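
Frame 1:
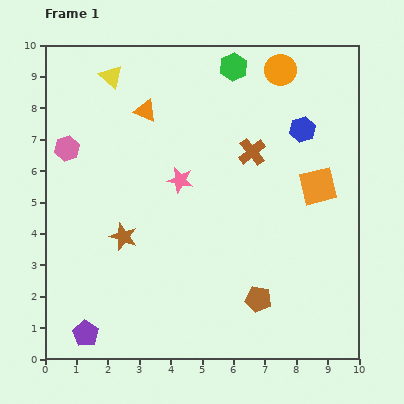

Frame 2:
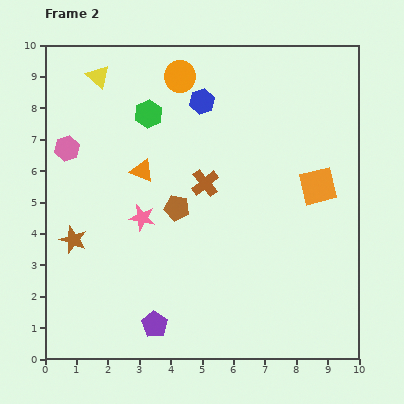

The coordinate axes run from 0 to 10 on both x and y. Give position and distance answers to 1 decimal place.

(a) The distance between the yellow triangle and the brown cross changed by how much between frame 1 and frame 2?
-0.3

Distance in frame 1: 5.1. Distance in frame 2: 4.8.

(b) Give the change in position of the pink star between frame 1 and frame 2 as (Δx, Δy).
(-1.2, -1.2)

The pink star was at (4.3, 5.7) in frame 1 and (3.1, 4.5) in frame 2.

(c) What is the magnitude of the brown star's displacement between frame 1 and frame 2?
1.6

The brown star moved from (2.5, 3.9) to (0.9, 3.8), a distance of √(1.6² + 0.1²) ≈ 1.6.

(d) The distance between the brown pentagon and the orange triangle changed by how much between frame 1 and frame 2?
-5.4

Distance in frame 1: 7.0. Distance in frame 2: 1.6.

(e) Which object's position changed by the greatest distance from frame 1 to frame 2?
the brown pentagon

(moved 3.9; next 3.3)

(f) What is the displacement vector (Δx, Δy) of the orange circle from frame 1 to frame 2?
(-3.2, -0.2)

The orange circle was at (7.5, 9.2) in frame 1 and (4.3, 9.0) in frame 2.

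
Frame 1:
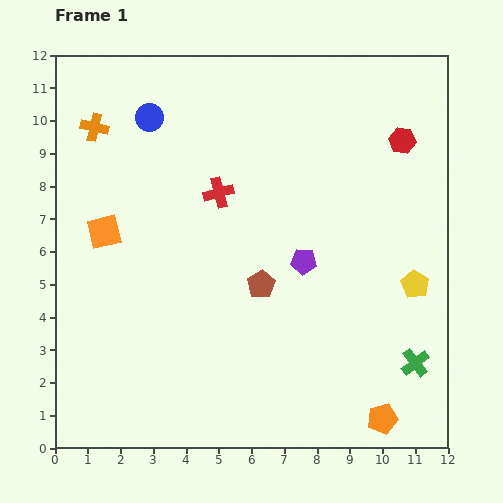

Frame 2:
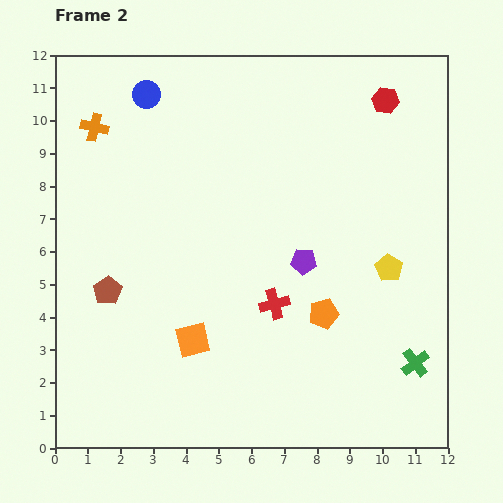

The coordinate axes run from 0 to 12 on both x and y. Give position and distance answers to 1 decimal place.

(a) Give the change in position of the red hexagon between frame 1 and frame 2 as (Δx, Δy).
(-0.5, 1.2)

The red hexagon was at (10.6, 9.4) in frame 1 and (10.1, 10.6) in frame 2.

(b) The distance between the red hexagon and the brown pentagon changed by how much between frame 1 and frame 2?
+4.1

Distance in frame 1: 6.2. Distance in frame 2: 10.3.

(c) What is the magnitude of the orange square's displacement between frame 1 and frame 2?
4.3

The orange square moved from (1.5, 6.6) to (4.2, 3.3), a distance of √(2.7² + 3.3²) ≈ 4.3.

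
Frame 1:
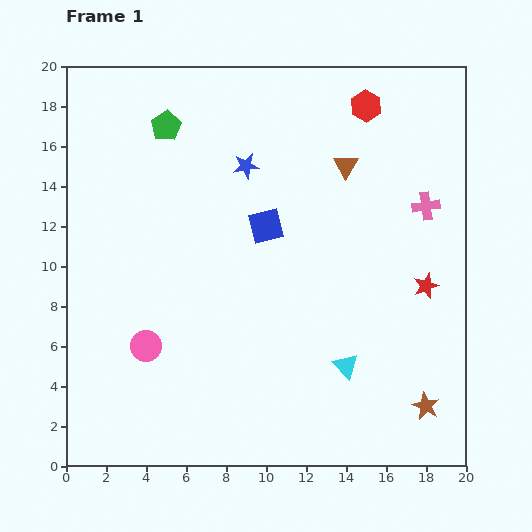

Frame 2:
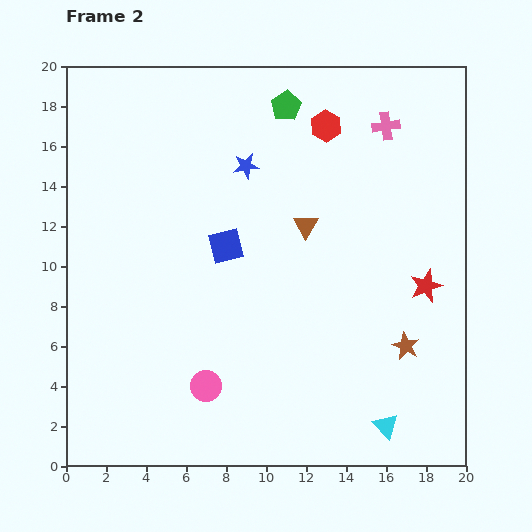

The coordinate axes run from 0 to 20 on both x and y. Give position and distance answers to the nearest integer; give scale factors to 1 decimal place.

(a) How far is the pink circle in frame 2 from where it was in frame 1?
4

The pink circle moved from (4, 6) to (7, 4), a distance of √(3² + 2²) ≈ 4.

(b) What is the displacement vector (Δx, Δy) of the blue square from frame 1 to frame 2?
(-2, -1)

The blue square was at (10, 12) in frame 1 and (8, 11) in frame 2.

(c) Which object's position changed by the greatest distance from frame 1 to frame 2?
the green pentagon

(moved 6; next 4)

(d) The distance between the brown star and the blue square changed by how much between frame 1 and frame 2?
-2

Distance in frame 1: 12. Distance in frame 2: 10.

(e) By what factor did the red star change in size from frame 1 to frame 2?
1.3×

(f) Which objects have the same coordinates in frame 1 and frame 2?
the blue star, the red star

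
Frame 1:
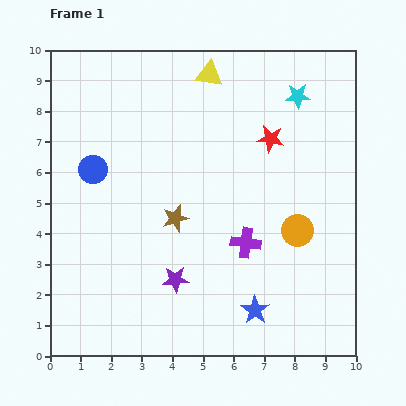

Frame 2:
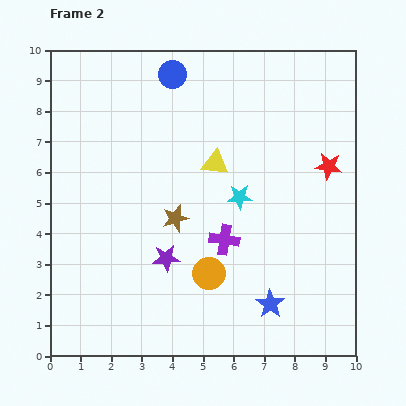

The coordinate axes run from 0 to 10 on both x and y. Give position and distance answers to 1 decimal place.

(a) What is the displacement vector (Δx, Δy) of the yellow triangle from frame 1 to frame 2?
(0.2, -2.9)

The yellow triangle was at (5.2, 9.2) in frame 1 and (5.4, 6.3) in frame 2.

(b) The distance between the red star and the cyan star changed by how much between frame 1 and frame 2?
+1.4

Distance in frame 1: 1.7. Distance in frame 2: 3.1.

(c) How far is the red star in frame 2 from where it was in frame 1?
2.1

The red star moved from (7.2, 7.1) to (9.1, 6.2), a distance of √(1.9² + 0.9²) ≈ 2.1.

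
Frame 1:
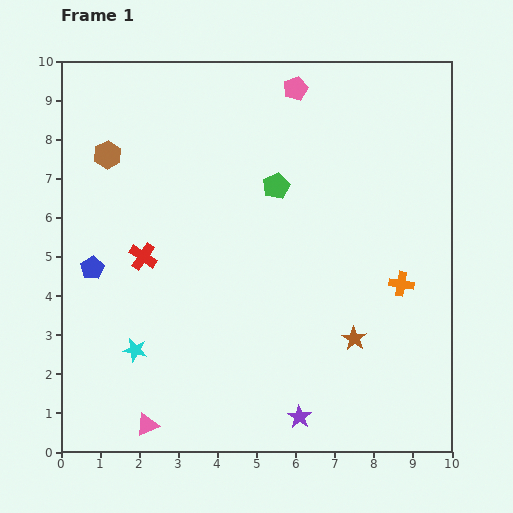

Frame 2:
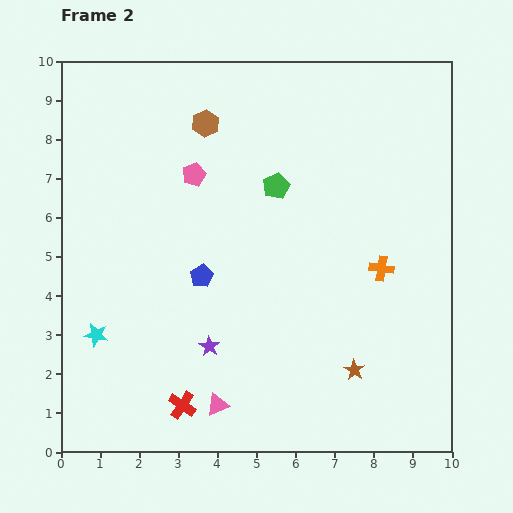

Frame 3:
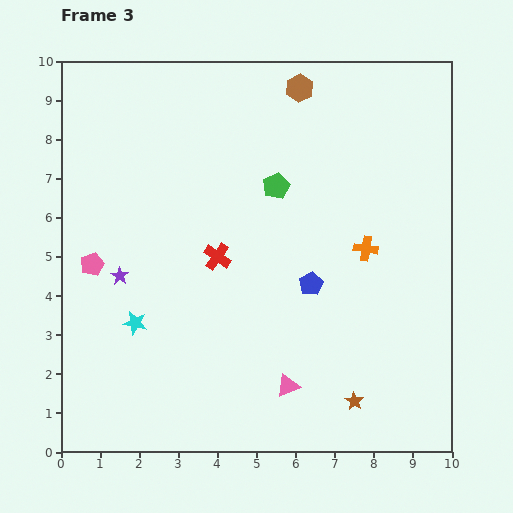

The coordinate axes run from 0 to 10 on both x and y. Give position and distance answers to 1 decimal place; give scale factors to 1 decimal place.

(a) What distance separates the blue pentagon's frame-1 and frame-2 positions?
2.8

The blue pentagon moved from (0.8, 4.7) to (3.6, 4.5), a distance of √(2.8² + 0.2²) ≈ 2.8.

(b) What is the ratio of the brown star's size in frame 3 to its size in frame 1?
0.8×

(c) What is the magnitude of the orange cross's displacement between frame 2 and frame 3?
0.6

The orange cross moved from (8.2, 4.7) to (7.8, 5.2), a distance of √(0.4² + 0.5²) ≈ 0.6.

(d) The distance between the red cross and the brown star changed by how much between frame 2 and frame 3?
+0.6

Distance in frame 2: 4.5. Distance in frame 3: 5.1.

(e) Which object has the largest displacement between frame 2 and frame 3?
the red cross

(moved 3.9; next 3.5)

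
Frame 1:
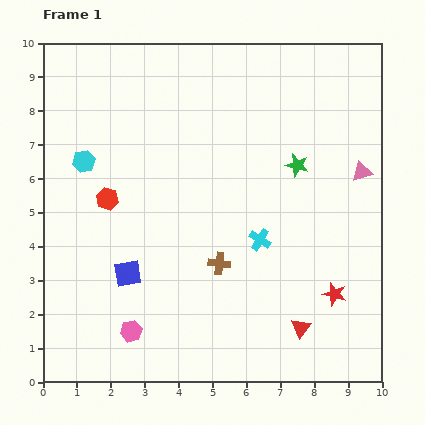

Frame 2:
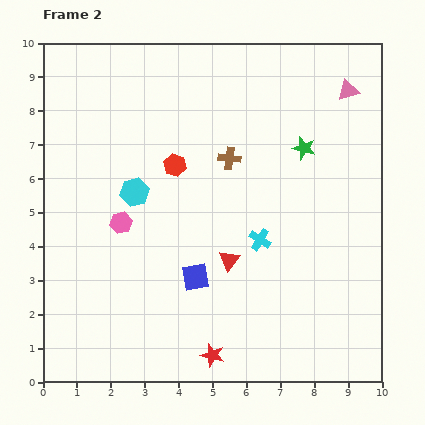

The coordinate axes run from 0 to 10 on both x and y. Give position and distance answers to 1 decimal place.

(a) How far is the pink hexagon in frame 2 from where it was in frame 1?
3.2

The pink hexagon moved from (2.6, 1.5) to (2.3, 4.7), a distance of √(0.3² + 3.2²) ≈ 3.2.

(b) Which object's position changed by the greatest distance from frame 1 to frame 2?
the red star

(moved 4.0; next 3.2)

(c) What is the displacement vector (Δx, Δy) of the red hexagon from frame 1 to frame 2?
(2.0, 1.0)

The red hexagon was at (1.9, 5.4) in frame 1 and (3.9, 6.4) in frame 2.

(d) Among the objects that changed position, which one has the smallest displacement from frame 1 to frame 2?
the green star

(moved 0.5)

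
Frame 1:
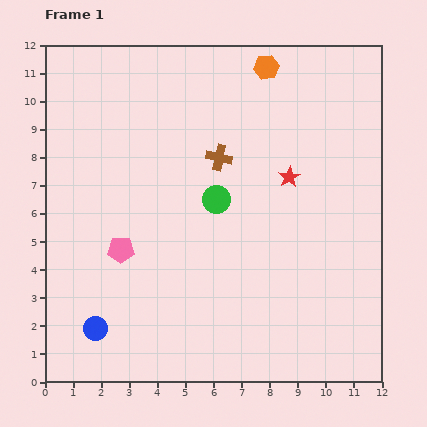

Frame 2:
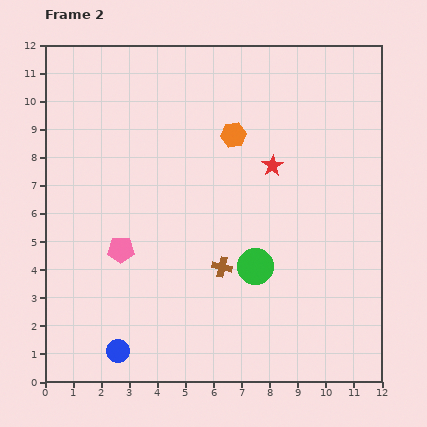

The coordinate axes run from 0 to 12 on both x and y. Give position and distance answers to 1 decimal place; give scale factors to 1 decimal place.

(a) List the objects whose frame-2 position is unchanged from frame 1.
the pink pentagon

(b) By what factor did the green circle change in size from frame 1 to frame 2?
1.3×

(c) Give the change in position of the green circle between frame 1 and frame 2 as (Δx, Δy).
(1.4, -2.4)

The green circle was at (6.1, 6.5) in frame 1 and (7.5, 4.1) in frame 2.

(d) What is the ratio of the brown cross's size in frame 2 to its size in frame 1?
0.8×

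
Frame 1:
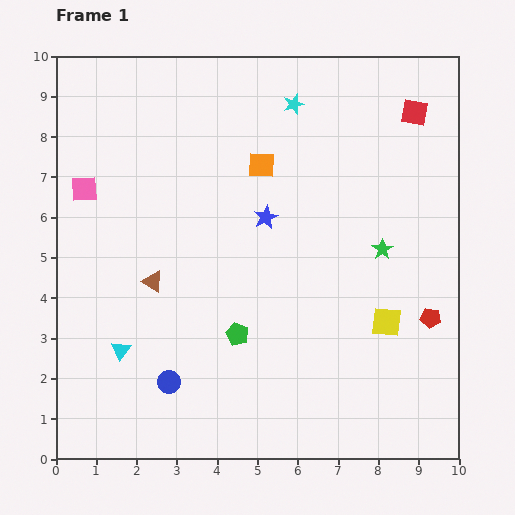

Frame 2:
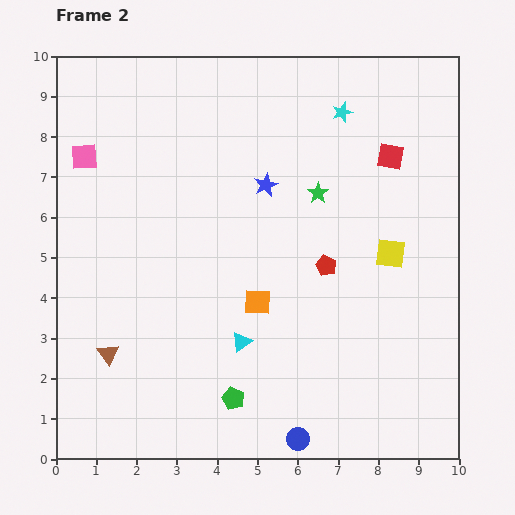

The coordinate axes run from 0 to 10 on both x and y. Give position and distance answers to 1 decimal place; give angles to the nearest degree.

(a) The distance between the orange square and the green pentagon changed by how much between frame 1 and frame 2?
-1.7

Distance in frame 1: 4.2. Distance in frame 2: 2.5.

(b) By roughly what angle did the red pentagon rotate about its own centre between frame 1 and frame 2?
16° clockwise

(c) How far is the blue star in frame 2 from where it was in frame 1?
0.8

The blue star moved from (5.2, 6.0) to (5.2, 6.8), a distance of √(0.0² + 0.8²) ≈ 0.8.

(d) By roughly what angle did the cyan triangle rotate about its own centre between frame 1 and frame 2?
18° clockwise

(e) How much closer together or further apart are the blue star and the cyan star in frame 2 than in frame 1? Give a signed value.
-0.3

Distance in frame 1: 2.9. Distance in frame 2: 2.6.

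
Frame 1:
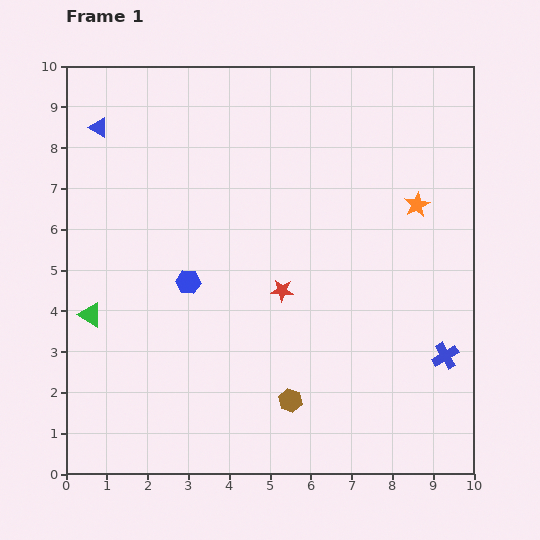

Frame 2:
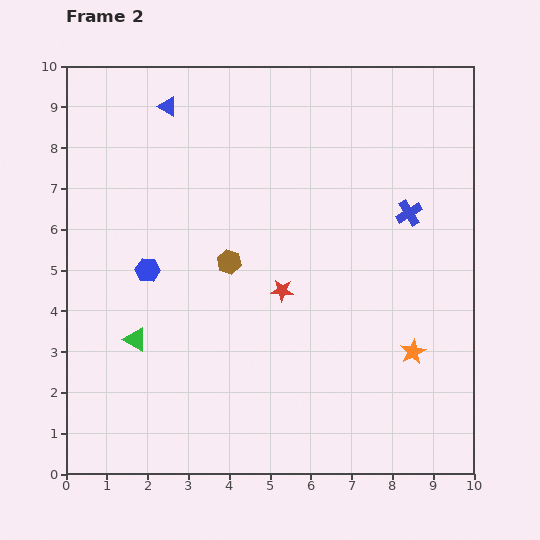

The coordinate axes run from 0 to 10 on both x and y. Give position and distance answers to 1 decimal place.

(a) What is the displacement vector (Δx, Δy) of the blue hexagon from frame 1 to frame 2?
(-1.0, 0.3)

The blue hexagon was at (3.0, 4.7) in frame 1 and (2.0, 5.0) in frame 2.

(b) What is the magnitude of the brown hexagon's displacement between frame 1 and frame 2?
3.7

The brown hexagon moved from (5.5, 1.8) to (4.0, 5.2), a distance of √(1.5² + 3.4²) ≈ 3.7.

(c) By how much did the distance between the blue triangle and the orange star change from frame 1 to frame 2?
+0.5

Distance in frame 1: 8.0. Distance in frame 2: 8.5.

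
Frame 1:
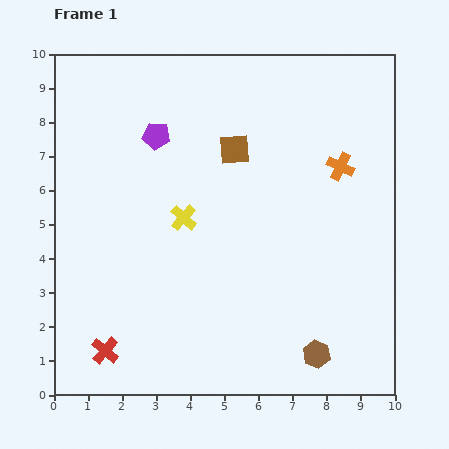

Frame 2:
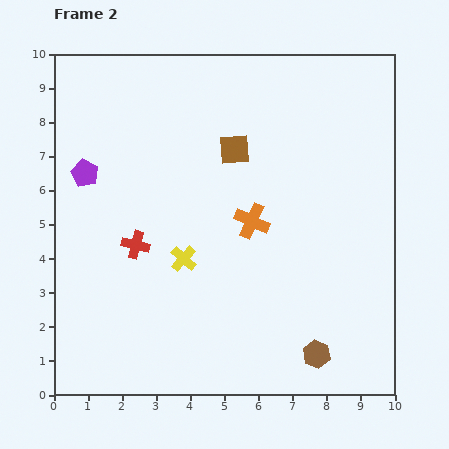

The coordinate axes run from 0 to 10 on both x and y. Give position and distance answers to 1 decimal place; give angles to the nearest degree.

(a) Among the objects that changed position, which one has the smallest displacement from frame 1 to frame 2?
the yellow cross

(moved 1.2)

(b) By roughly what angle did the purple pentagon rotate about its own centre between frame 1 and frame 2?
20° clockwise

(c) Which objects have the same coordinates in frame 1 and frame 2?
the brown square, the brown hexagon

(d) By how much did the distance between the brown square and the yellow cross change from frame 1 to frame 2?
+1.0

Distance in frame 1: 2.5. Distance in frame 2: 3.5.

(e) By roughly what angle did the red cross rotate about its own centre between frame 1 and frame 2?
25° counter-clockwise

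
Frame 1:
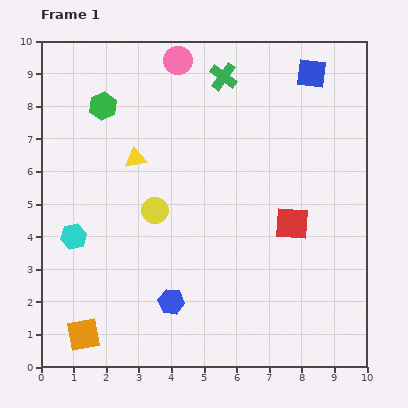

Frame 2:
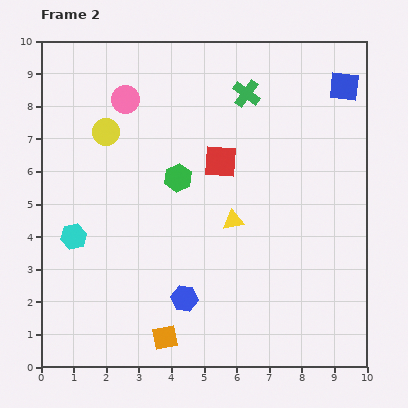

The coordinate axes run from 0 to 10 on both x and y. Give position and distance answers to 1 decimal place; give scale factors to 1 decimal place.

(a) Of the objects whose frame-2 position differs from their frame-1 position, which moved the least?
the blue hexagon

(moved 0.4)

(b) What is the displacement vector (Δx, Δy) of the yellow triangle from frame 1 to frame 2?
(3.0, -1.9)

The yellow triangle was at (2.9, 6.4) in frame 1 and (5.9, 4.5) in frame 2.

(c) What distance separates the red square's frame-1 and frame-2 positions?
2.9

The red square moved from (7.7, 4.4) to (5.5, 6.3), a distance of √(2.2² + 1.9²) ≈ 2.9.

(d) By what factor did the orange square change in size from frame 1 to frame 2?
0.8×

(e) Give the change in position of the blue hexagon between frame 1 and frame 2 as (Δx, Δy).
(0.4, 0.1)

The blue hexagon was at (4.0, 2.0) in frame 1 and (4.4, 2.1) in frame 2.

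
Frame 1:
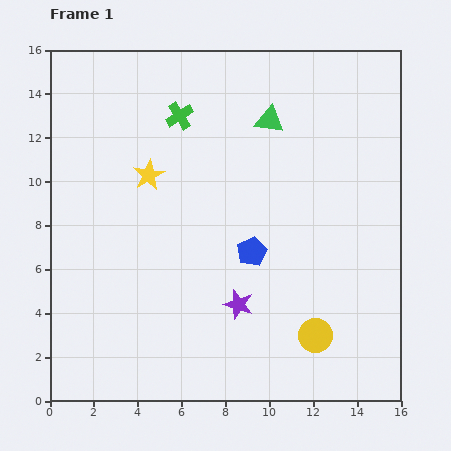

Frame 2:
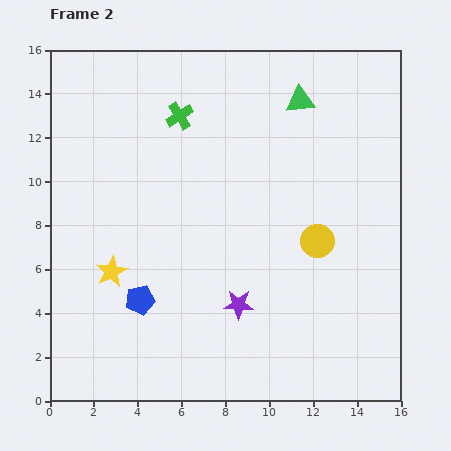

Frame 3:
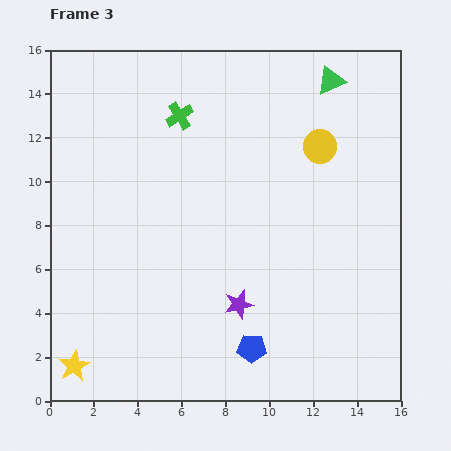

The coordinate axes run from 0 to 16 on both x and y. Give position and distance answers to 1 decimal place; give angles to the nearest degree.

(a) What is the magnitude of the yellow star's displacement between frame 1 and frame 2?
4.7

The yellow star moved from (4.5, 10.3) to (2.8, 5.9), a distance of √(1.7² + 4.4²) ≈ 4.7.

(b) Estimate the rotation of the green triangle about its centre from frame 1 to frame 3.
32° counter-clockwise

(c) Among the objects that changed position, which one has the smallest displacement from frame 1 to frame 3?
the green triangle

(moved 3.3)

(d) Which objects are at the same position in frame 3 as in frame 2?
the purple star, the green cross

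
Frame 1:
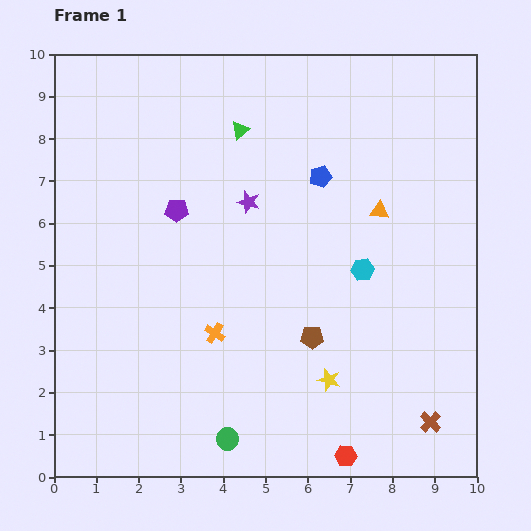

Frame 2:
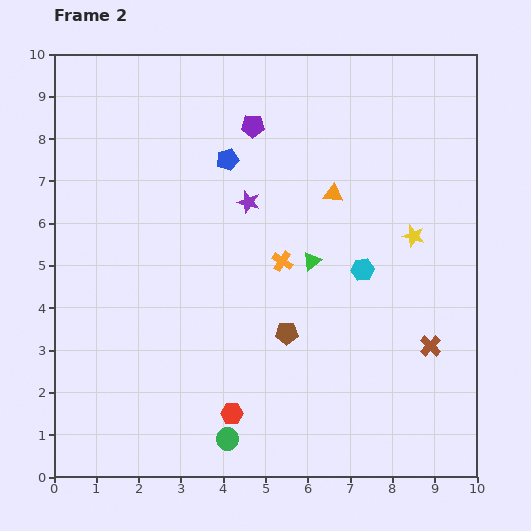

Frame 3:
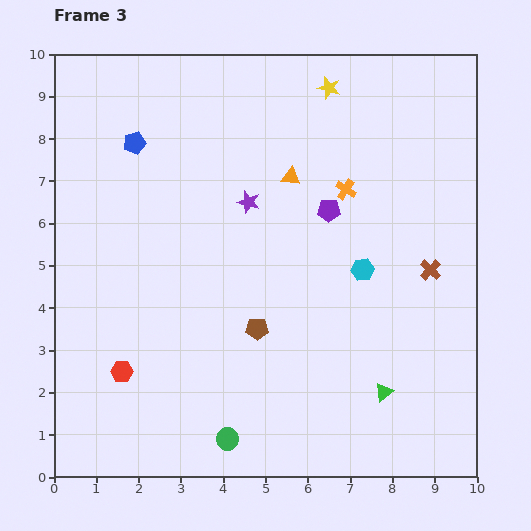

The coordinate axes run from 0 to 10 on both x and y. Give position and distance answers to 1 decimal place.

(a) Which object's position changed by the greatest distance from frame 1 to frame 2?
the yellow star

(moved 3.9; next 3.5)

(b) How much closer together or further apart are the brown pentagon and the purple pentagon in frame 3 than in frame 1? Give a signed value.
-1.1

Distance in frame 1: 4.4. Distance in frame 3: 3.3.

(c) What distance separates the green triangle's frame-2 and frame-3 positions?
3.5

The green triangle moved from (6.1, 5.1) to (7.8, 2.0), a distance of √(1.7² + 3.1²) ≈ 3.5.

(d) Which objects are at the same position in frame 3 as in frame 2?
the purple star, the green circle, the cyan hexagon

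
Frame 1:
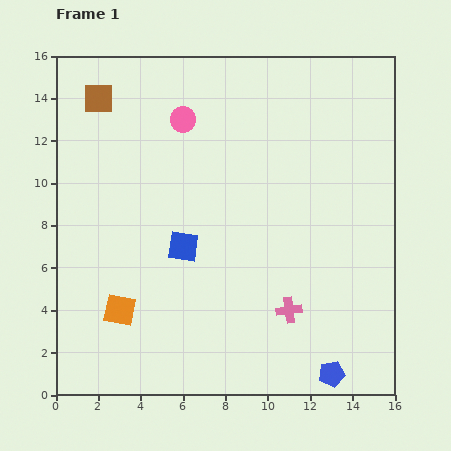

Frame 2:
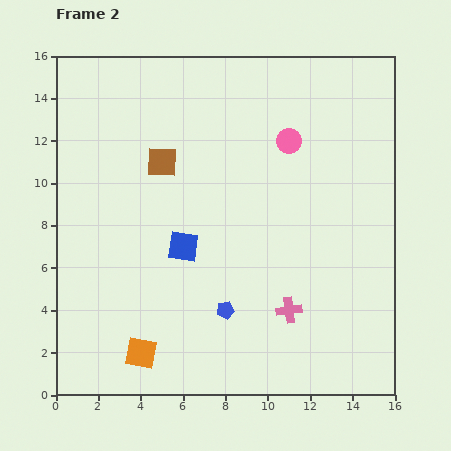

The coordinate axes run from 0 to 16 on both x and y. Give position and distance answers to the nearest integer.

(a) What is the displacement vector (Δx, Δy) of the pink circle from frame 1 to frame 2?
(5, -1)

The pink circle was at (6, 13) in frame 1 and (11, 12) in frame 2.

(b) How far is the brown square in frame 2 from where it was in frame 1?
4

The brown square moved from (2, 14) to (5, 11), a distance of √(3² + 3²) ≈ 4.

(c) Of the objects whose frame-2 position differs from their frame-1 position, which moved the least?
the orange square

(moved 2)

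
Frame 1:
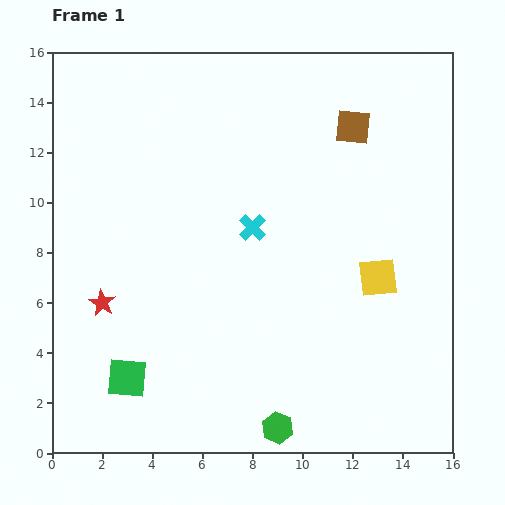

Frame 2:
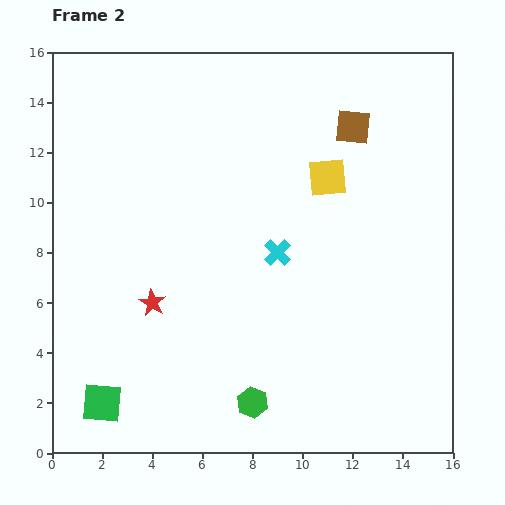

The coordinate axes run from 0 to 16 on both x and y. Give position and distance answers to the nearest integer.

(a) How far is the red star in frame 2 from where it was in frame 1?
2

The red star moved from (2, 6) to (4, 6), a distance of √(2² + 0²) ≈ 2.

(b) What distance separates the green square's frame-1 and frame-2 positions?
1

The green square moved from (3, 3) to (2, 2), a distance of √(1² + 1²) ≈ 1.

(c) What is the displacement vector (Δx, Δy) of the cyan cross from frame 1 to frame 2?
(1, -1)

The cyan cross was at (8, 9) in frame 1 and (9, 8) in frame 2.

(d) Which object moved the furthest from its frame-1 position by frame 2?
the yellow square

(moved 4; next 2)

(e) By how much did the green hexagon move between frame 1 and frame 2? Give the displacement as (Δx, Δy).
(-1, 1)

The green hexagon was at (9, 1) in frame 1 and (8, 2) in frame 2.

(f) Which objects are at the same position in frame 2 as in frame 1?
the brown square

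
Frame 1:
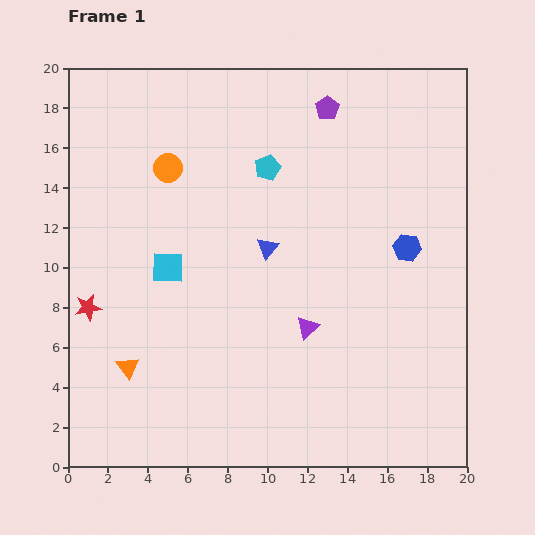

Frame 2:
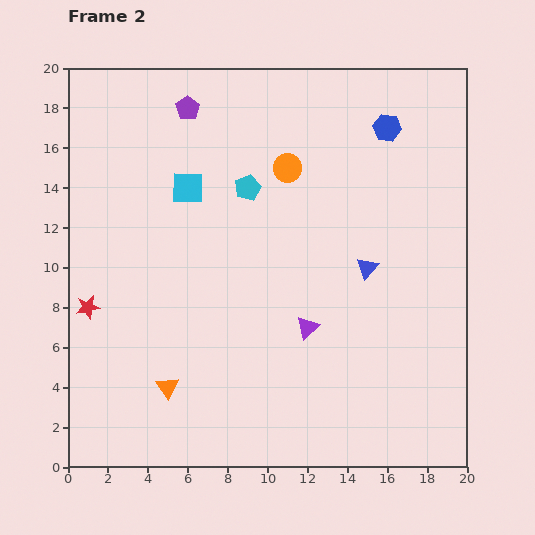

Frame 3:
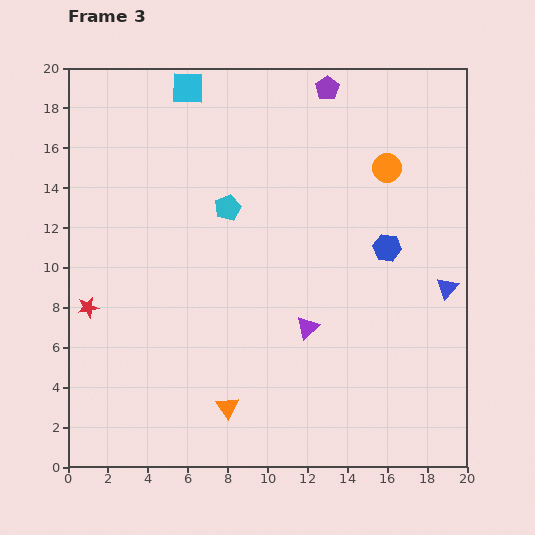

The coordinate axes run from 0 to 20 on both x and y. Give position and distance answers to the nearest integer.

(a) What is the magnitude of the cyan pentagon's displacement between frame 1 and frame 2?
1

The cyan pentagon moved from (10, 15) to (9, 14), a distance of √(1² + 1²) ≈ 1.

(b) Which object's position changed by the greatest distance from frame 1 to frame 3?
the orange circle

(moved 11; next 9)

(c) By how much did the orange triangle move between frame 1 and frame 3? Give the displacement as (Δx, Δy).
(5, -2)

The orange triangle was at (3, 5) in frame 1 and (8, 3) in frame 3.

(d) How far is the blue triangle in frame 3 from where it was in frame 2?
4

The blue triangle moved from (15, 10) to (19, 9), a distance of √(4² + 1²) ≈ 4.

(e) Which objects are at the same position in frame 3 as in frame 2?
the purple triangle, the red star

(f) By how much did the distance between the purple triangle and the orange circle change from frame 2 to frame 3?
+1

Distance in frame 2: 8. Distance in frame 3: 9.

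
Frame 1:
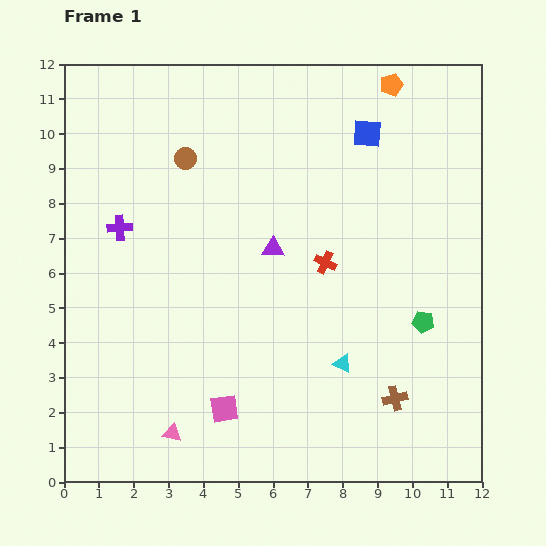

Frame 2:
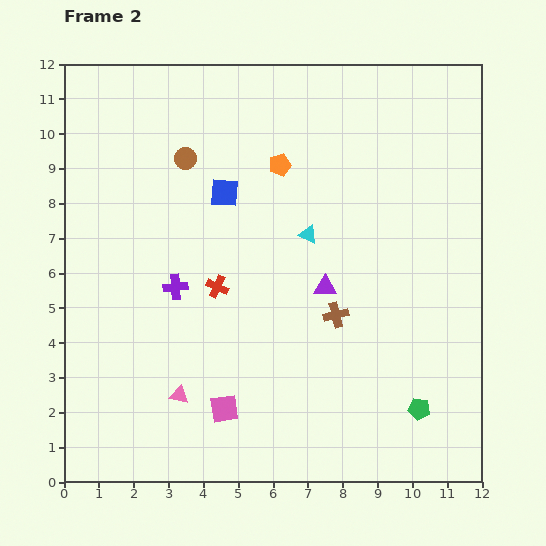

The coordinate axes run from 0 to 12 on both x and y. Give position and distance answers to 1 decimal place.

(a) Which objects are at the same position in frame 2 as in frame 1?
the pink square, the brown circle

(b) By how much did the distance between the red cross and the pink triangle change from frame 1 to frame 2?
-3.3

Distance in frame 1: 6.6. Distance in frame 2: 3.3.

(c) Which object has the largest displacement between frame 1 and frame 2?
the blue square

(moved 4.4; next 3.9)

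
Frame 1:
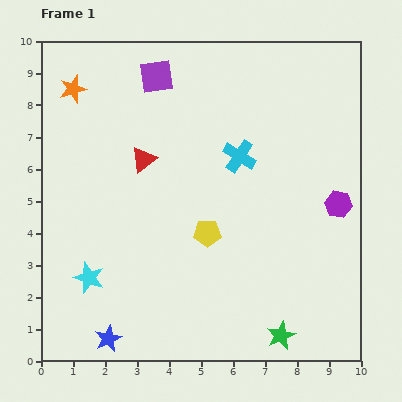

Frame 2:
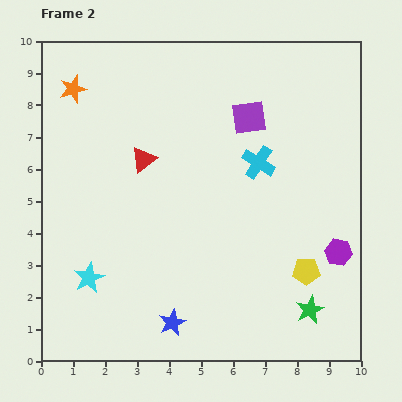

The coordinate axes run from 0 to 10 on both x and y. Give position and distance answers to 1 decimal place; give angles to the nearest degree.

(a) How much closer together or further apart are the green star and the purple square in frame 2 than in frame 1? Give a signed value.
-2.7

Distance in frame 1: 9.0. Distance in frame 2: 6.3.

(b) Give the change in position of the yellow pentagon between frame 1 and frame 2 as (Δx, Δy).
(3.1, -1.2)

The yellow pentagon was at (5.2, 4.0) in frame 1 and (8.3, 2.8) in frame 2.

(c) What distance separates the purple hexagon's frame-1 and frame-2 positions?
1.5

The purple hexagon moved from (9.3, 4.9) to (9.3, 3.4), a distance of √(0.0² + 1.5²) ≈ 1.5.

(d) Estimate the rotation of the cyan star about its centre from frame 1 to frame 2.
25° clockwise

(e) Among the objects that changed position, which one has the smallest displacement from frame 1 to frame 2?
the cyan cross

(moved 0.6)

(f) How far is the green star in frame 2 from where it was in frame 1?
1.2

The green star moved from (7.5, 0.8) to (8.4, 1.6), a distance of √(0.9² + 0.8²) ≈ 1.2.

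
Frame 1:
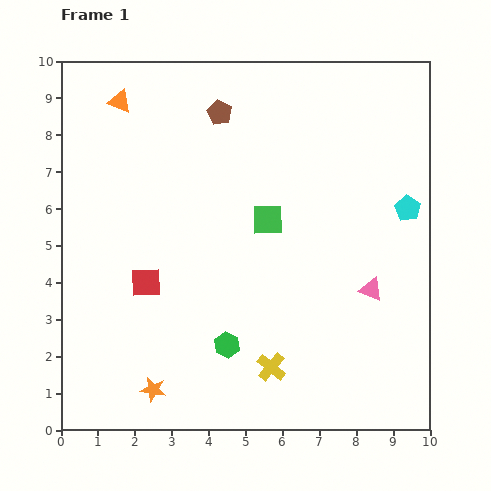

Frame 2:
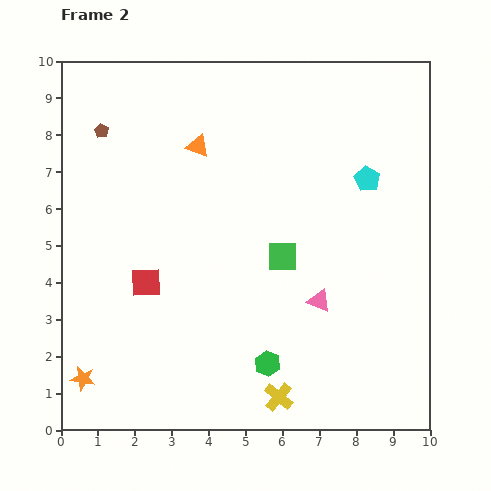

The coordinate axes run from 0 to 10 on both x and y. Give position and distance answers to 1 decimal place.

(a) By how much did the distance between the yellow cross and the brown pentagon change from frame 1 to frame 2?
+1.7

Distance in frame 1: 7.0. Distance in frame 2: 8.7.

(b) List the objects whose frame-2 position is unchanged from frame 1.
the red square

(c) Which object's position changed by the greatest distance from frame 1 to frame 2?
the brown pentagon

(moved 3.2; next 2.4)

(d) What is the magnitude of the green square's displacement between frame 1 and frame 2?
1.1

The green square moved from (5.6, 5.7) to (6.0, 4.7), a distance of √(0.4² + 1.0²) ≈ 1.1.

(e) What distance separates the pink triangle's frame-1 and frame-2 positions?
1.4

The pink triangle moved from (8.4, 3.8) to (7.0, 3.5), a distance of √(1.4² + 0.3²) ≈ 1.4.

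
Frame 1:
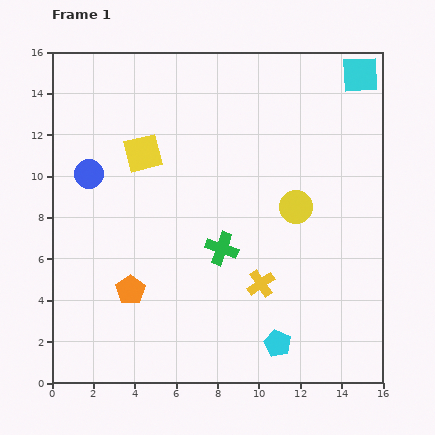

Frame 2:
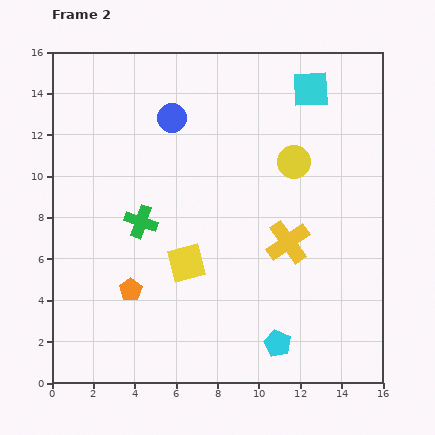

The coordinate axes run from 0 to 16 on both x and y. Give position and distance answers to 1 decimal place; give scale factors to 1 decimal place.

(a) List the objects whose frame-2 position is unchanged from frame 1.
the orange pentagon, the cyan pentagon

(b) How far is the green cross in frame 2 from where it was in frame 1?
4.1

The green cross moved from (8.2, 6.5) to (4.3, 7.8), a distance of √(3.9² + 1.3²) ≈ 4.1.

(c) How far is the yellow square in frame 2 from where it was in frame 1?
5.7

The yellow square moved from (4.4, 11.1) to (6.5, 5.8), a distance of √(2.1² + 5.3²) ≈ 5.7.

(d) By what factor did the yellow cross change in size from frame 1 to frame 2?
1.6×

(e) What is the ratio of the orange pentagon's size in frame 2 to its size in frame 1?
0.8×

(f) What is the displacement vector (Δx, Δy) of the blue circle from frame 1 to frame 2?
(4.0, 2.7)

The blue circle was at (1.8, 10.1) in frame 1 and (5.8, 12.8) in frame 2.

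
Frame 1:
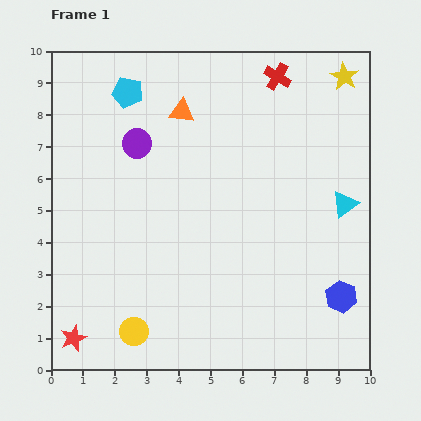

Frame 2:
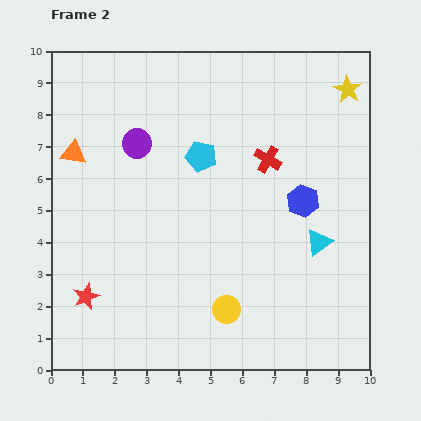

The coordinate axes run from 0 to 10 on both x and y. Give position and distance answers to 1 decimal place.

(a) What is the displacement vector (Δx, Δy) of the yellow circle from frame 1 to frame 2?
(2.9, 0.7)

The yellow circle was at (2.6, 1.2) in frame 1 and (5.5, 1.9) in frame 2.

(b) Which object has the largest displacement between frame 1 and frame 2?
the orange triangle

(moved 3.6; next 3.2)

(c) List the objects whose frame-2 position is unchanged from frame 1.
the purple circle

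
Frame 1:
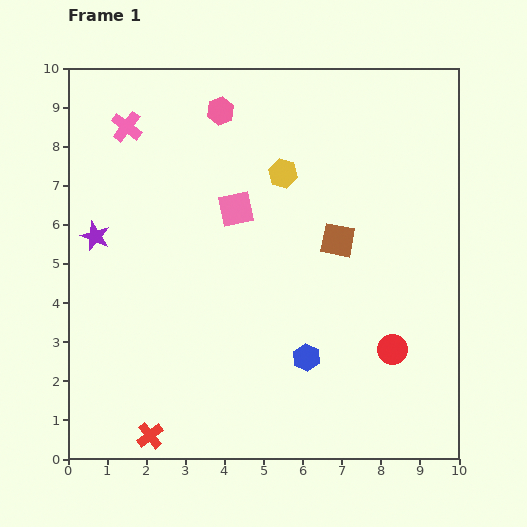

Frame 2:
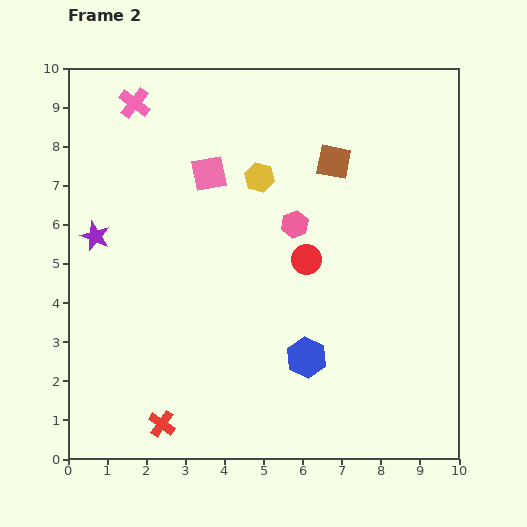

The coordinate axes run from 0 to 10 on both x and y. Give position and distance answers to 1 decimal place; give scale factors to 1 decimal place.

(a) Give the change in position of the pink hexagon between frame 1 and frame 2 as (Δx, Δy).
(1.9, -2.9)

The pink hexagon was at (3.9, 8.9) in frame 1 and (5.8, 6.0) in frame 2.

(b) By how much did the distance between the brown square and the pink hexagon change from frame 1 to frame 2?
-2.6

Distance in frame 1: 4.5. Distance in frame 2: 1.9.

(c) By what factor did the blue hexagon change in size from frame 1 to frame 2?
1.5×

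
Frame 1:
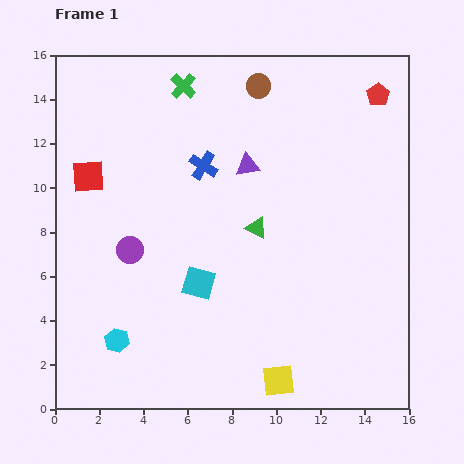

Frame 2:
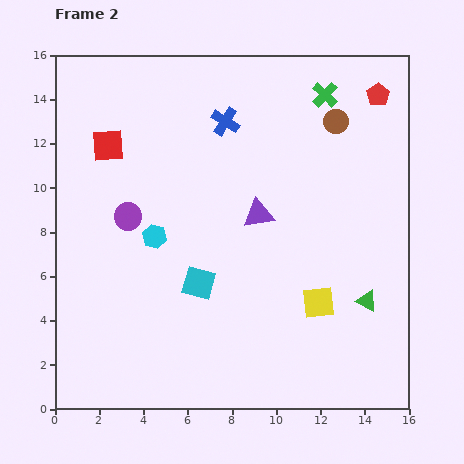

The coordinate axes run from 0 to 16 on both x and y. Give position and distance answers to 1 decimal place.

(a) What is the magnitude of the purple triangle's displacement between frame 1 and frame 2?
2.3

The purple triangle moved from (8.7, 11.0) to (9.2, 8.8), a distance of √(0.5² + 2.2²) ≈ 2.3.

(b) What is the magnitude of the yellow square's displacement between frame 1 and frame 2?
3.9

The yellow square moved from (10.1, 1.3) to (11.9, 4.8), a distance of √(1.8² + 3.5²) ≈ 3.9.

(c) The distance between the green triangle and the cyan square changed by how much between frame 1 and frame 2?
+4.0

Distance in frame 1: 3.6. Distance in frame 2: 7.6.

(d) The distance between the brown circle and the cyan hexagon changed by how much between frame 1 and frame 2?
-3.5

Distance in frame 1: 13.2. Distance in frame 2: 9.7.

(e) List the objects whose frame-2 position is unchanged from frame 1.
the cyan square, the red pentagon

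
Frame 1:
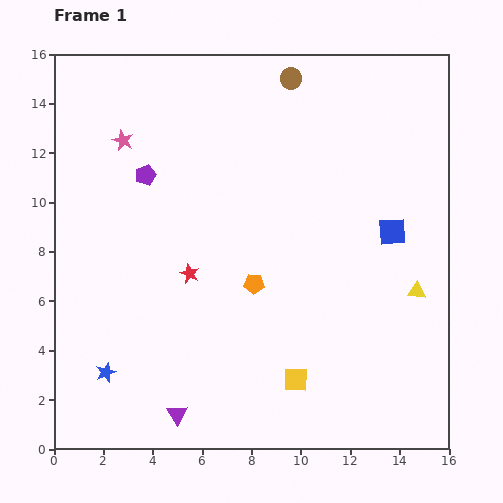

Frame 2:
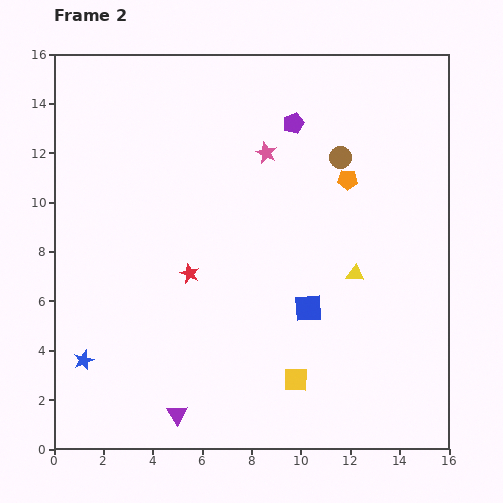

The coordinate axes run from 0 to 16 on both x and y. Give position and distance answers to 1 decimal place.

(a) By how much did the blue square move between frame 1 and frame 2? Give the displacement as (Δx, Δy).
(-3.4, -3.1)

The blue square was at (13.7, 8.8) in frame 1 and (10.3, 5.7) in frame 2.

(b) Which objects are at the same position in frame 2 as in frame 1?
the red star, the purple triangle, the yellow square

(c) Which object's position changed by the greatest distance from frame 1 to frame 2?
the purple pentagon

(moved 6.4; next 5.8)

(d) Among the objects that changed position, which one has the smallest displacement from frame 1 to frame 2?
the blue star

(moved 1.0)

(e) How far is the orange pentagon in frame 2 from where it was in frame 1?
5.7

The orange pentagon moved from (8.1, 6.7) to (11.9, 10.9), a distance of √(3.8² + 4.2²) ≈ 5.7.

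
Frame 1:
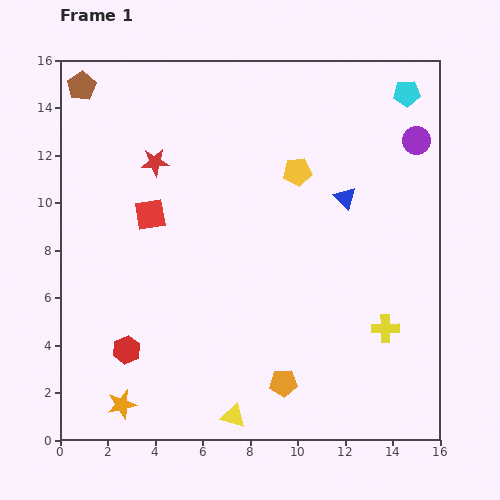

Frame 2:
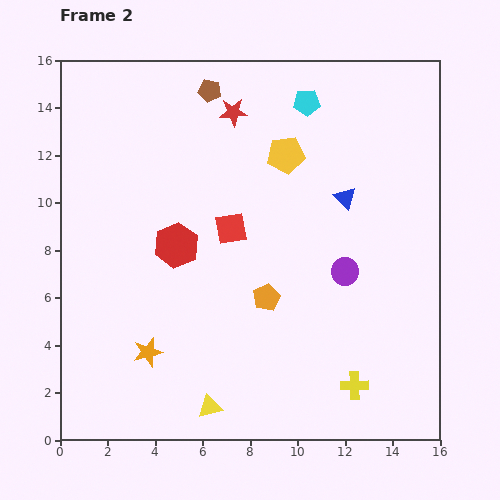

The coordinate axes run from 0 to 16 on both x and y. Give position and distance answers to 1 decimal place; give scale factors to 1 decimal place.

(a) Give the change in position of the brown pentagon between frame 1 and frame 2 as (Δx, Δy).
(5.4, -0.2)

The brown pentagon was at (0.9, 14.9) in frame 1 and (6.3, 14.7) in frame 2.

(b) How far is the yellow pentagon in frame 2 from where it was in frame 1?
0.9

The yellow pentagon moved from (10.0, 11.3) to (9.5, 12.0), a distance of √(0.5² + 0.7²) ≈ 0.9.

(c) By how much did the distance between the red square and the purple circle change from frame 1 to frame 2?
-6.5

Distance in frame 1: 11.6. Distance in frame 2: 5.1.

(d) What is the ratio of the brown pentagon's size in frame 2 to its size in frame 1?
0.8×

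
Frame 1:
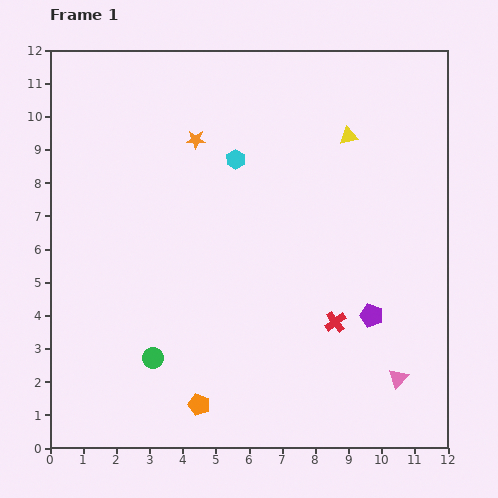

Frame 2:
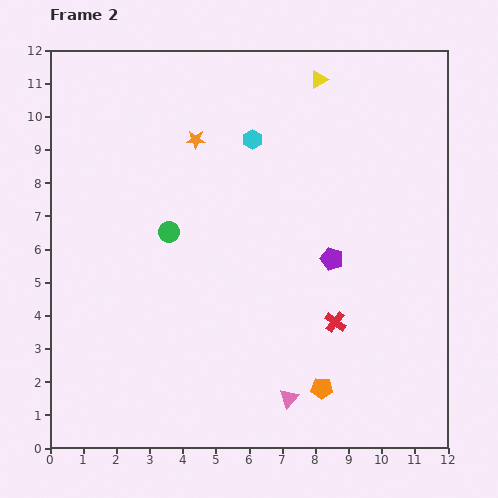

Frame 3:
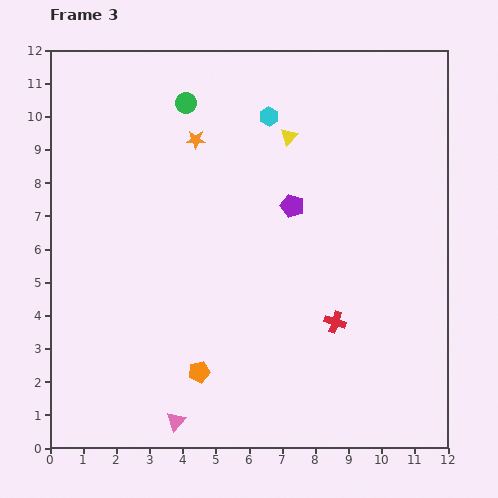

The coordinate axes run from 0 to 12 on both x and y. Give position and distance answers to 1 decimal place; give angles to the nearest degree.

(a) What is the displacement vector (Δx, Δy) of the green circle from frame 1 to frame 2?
(0.5, 3.8)

The green circle was at (3.1, 2.7) in frame 1 and (3.6, 6.5) in frame 2.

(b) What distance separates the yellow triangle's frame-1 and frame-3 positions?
1.8

The yellow triangle moved from (9.0, 9.4) to (7.2, 9.4), a distance of √(1.8² + 0.0²) ≈ 1.8.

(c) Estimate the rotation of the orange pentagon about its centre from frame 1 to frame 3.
31° counter-clockwise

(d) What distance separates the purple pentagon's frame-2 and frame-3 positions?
2.0

The purple pentagon moved from (8.5, 5.7) to (7.3, 7.3), a distance of √(1.2² + 1.6²) ≈ 2.0.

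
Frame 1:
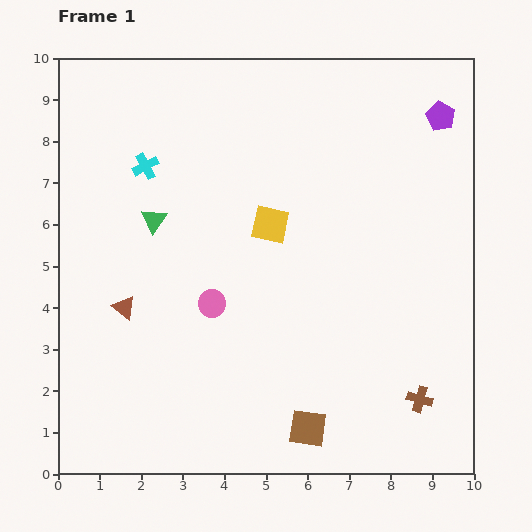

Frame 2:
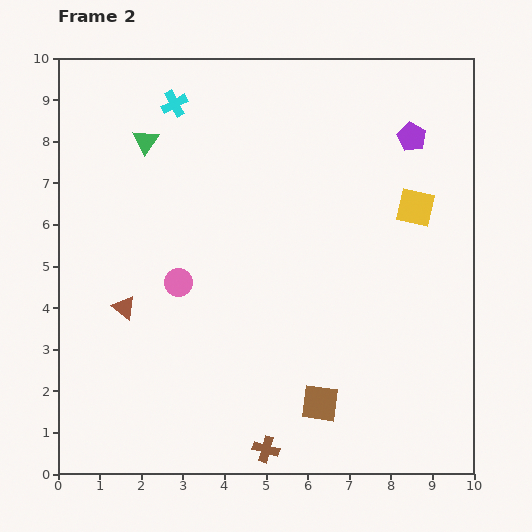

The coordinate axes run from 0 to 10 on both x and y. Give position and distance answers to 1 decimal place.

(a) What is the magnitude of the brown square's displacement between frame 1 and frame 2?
0.7

The brown square moved from (6.0, 1.1) to (6.3, 1.7), a distance of √(0.3² + 0.6²) ≈ 0.7.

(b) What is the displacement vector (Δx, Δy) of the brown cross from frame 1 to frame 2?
(-3.7, -1.2)

The brown cross was at (8.7, 1.8) in frame 1 and (5.0, 0.6) in frame 2.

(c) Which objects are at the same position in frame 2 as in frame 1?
the brown triangle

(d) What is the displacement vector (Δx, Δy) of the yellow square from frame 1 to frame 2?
(3.5, 0.4)

The yellow square was at (5.1, 6.0) in frame 1 and (8.6, 6.4) in frame 2.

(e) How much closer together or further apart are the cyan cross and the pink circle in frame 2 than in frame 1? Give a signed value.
+0.6

Distance in frame 1: 3.7. Distance in frame 2: 4.3.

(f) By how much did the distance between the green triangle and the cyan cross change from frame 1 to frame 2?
-0.2

Distance in frame 1: 1.3. Distance in frame 2: 1.1.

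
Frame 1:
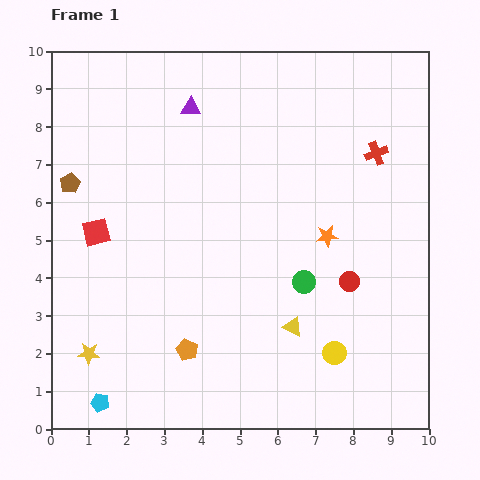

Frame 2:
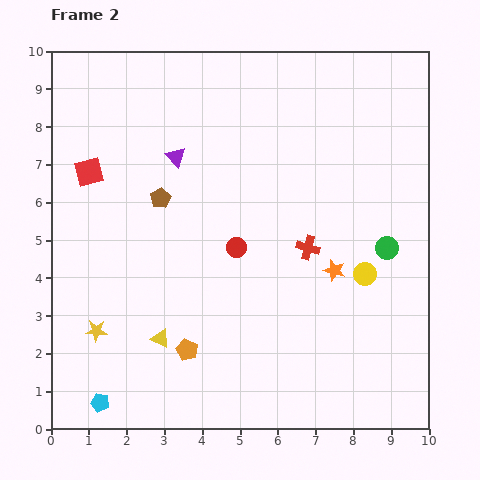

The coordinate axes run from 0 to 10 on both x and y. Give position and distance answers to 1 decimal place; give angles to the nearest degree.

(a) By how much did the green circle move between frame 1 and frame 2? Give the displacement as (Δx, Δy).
(2.2, 0.9)

The green circle was at (6.7, 3.9) in frame 1 and (8.9, 4.8) in frame 2.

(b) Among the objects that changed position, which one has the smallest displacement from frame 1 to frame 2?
the yellow star

(moved 0.6)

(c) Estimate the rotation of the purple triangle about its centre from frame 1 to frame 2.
46° clockwise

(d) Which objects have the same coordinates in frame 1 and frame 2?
the orange pentagon, the cyan pentagon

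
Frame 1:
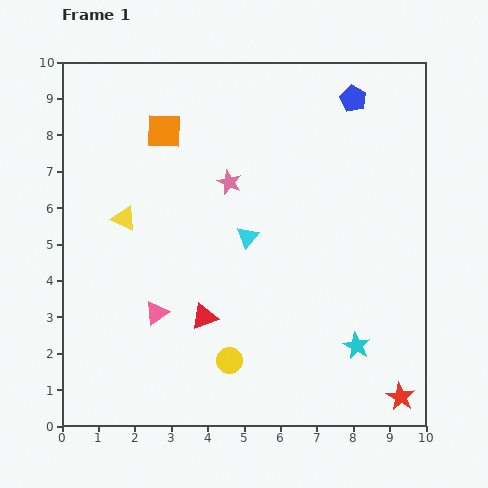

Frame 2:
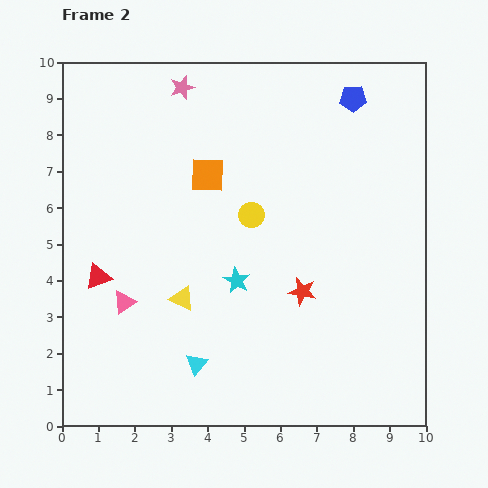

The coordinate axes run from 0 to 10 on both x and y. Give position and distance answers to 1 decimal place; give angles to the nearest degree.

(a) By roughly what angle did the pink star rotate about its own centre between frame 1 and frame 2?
31° clockwise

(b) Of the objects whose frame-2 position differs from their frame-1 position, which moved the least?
the pink triangle

(moved 0.9)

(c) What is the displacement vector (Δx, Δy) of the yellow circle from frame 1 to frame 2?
(0.6, 4.0)

The yellow circle was at (4.6, 1.8) in frame 1 and (5.2, 5.8) in frame 2.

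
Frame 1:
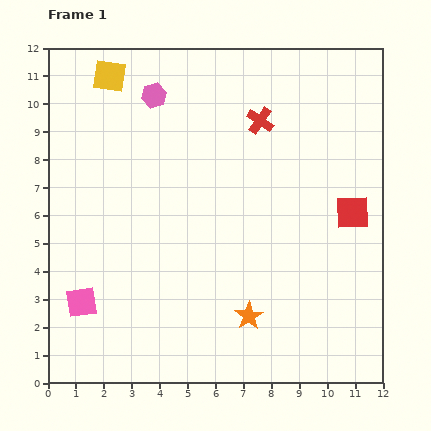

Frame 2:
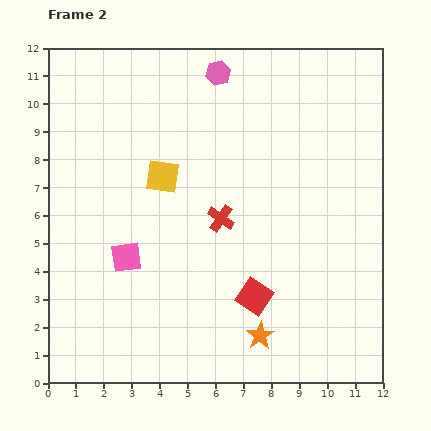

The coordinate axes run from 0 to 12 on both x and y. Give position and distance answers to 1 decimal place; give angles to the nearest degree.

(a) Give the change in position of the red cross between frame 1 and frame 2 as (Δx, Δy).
(-1.4, -3.5)

The red cross was at (7.6, 9.4) in frame 1 and (6.2, 5.9) in frame 2.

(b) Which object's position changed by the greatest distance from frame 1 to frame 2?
the red square

(moved 4.6; next 4.1)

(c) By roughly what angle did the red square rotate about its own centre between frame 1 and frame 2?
37° clockwise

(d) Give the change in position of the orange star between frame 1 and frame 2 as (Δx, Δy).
(0.4, -0.7)

The orange star was at (7.2, 2.4) in frame 1 and (7.6, 1.7) in frame 2.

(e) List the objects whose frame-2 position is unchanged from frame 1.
none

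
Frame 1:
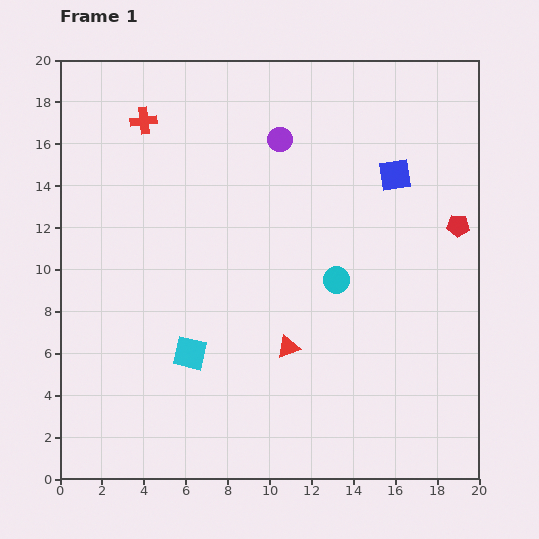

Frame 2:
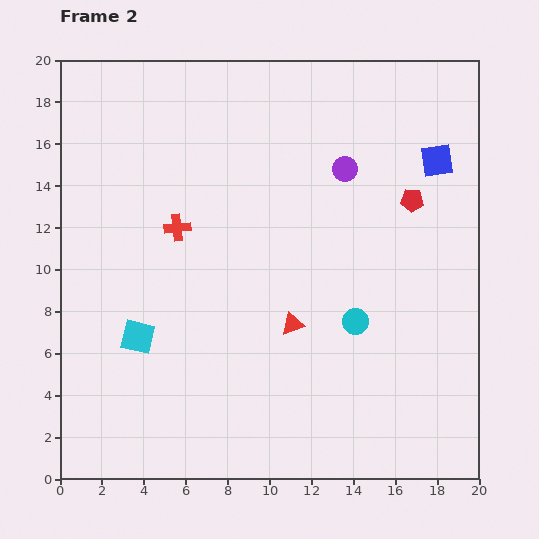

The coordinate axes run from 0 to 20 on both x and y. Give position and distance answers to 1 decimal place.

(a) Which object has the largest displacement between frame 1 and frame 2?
the red cross

(moved 5.3; next 3.4)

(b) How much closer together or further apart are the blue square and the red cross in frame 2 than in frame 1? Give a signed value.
+0.5

Distance in frame 1: 12.3. Distance in frame 2: 12.8.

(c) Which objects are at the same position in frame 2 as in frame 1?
none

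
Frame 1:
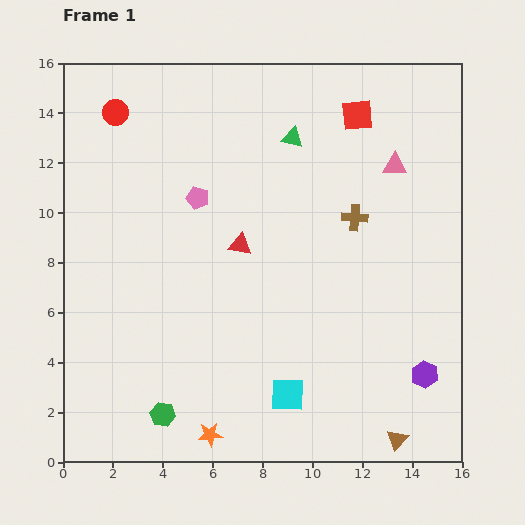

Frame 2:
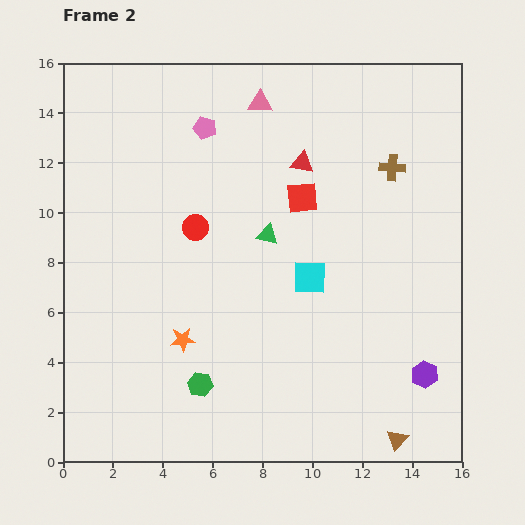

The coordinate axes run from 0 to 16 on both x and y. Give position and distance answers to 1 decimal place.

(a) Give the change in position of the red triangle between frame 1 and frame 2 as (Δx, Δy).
(2.5, 3.3)

The red triangle was at (7.1, 8.7) in frame 1 and (9.6, 12.0) in frame 2.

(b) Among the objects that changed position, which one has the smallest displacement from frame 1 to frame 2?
the green hexagon

(moved 1.9)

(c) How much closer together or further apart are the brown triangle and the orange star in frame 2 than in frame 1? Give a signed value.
+2.0

Distance in frame 1: 7.5. Distance in frame 2: 9.5.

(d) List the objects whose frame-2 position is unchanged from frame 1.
the brown triangle, the purple hexagon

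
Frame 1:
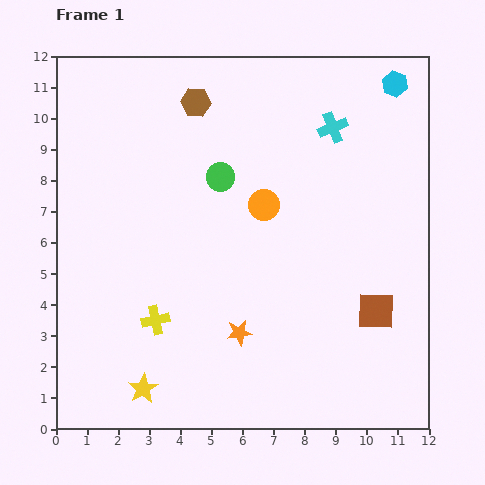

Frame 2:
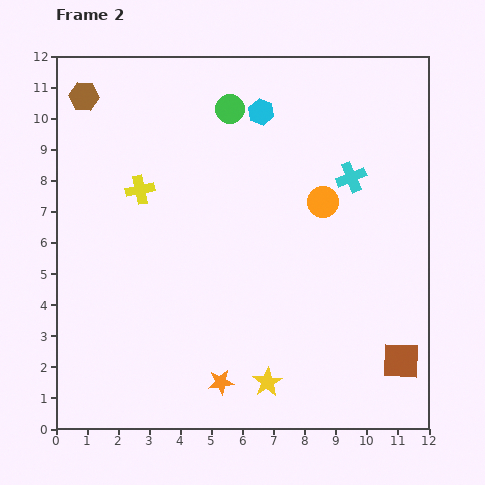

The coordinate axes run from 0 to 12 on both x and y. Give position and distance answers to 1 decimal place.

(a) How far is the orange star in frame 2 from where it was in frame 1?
1.7

The orange star moved from (5.9, 3.1) to (5.3, 1.5), a distance of √(0.6² + 1.6²) ≈ 1.7.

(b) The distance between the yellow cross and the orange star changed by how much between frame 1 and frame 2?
+4.0

Distance in frame 1: 2.7. Distance in frame 2: 6.7.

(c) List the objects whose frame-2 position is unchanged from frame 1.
none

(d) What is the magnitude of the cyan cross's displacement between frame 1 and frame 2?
1.7

The cyan cross moved from (8.9, 9.7) to (9.5, 8.1), a distance of √(0.6² + 1.6²) ≈ 1.7.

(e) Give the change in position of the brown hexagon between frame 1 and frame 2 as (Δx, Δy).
(-3.6, 0.2)

The brown hexagon was at (4.5, 10.5) in frame 1 and (0.9, 10.7) in frame 2.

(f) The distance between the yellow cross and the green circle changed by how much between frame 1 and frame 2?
-1.2

Distance in frame 1: 5.1. Distance in frame 2: 3.9.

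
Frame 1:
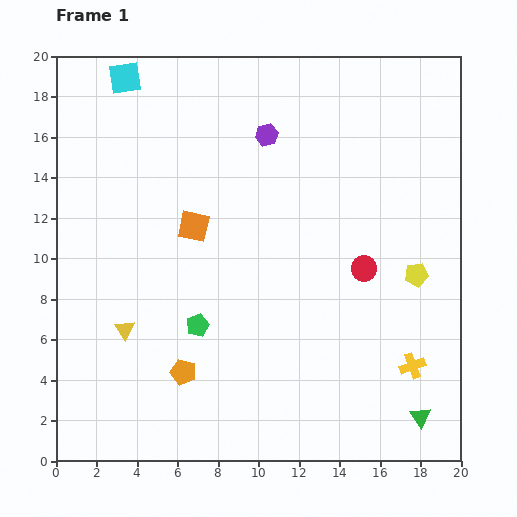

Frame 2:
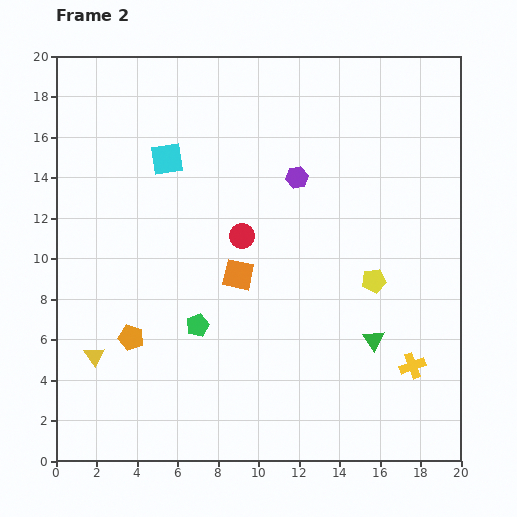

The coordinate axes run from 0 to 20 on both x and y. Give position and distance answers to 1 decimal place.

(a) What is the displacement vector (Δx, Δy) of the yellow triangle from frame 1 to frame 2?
(-1.5, -1.3)

The yellow triangle was at (3.4, 6.5) in frame 1 and (1.9, 5.2) in frame 2.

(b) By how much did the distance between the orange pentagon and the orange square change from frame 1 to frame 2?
-1.1

Distance in frame 1: 7.2. Distance in frame 2: 6.1.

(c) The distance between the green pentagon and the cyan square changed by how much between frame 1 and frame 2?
-4.4

Distance in frame 1: 12.7. Distance in frame 2: 8.3.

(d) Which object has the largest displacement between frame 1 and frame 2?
the red circle

(moved 6.2; next 4.5)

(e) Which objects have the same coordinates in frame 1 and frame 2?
the green pentagon, the yellow cross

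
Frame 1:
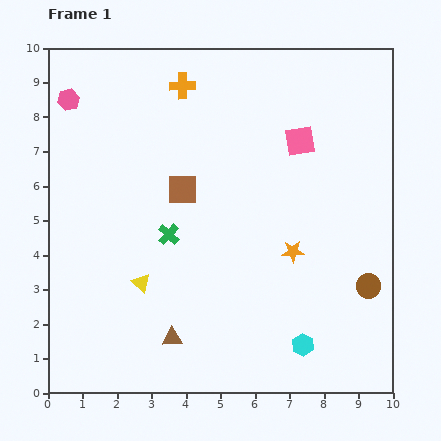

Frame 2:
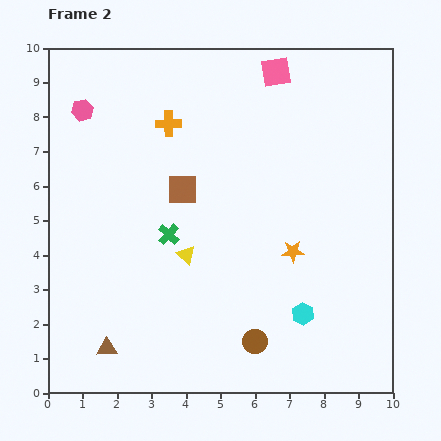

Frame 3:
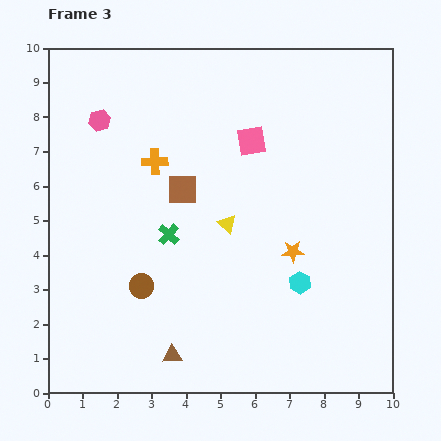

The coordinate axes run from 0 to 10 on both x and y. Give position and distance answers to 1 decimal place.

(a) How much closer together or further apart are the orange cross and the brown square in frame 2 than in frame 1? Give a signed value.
-1.1

Distance in frame 1: 3.0. Distance in frame 2: 1.9.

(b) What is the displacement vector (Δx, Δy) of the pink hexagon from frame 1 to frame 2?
(0.4, -0.3)

The pink hexagon was at (0.6, 8.5) in frame 1 and (1.0, 8.2) in frame 2.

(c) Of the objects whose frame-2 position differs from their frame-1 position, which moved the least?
the pink hexagon

(moved 0.5)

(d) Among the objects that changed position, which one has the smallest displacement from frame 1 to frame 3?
the brown triangle

(moved 0.5)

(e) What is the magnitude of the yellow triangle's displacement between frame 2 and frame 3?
1.5

The yellow triangle moved from (4.0, 4.0) to (5.2, 4.9), a distance of √(1.2² + 0.9²) ≈ 1.5.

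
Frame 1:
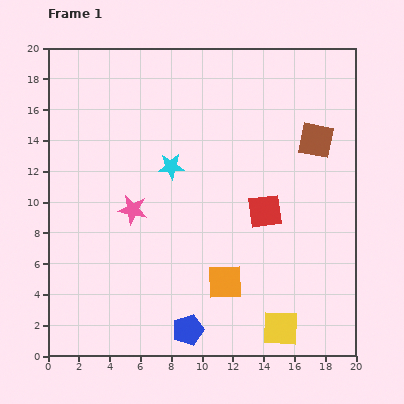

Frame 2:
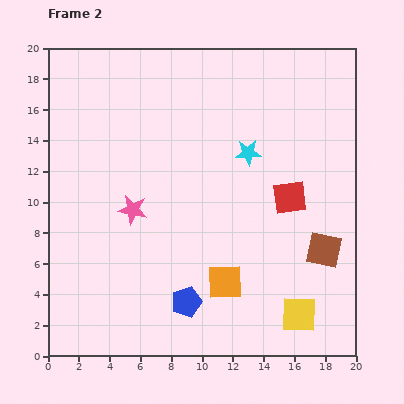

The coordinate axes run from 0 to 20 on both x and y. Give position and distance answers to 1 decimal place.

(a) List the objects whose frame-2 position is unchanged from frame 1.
the pink star, the orange square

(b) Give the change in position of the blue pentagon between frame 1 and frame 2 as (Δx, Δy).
(-0.1, 1.8)

The blue pentagon was at (9.1, 1.7) in frame 1 and (9.0, 3.5) in frame 2.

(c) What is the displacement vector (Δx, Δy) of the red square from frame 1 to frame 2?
(1.6, 0.9)

The red square was at (14.1, 9.4) in frame 1 and (15.7, 10.3) in frame 2.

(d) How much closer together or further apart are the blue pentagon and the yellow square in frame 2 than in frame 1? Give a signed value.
+1.3

Distance in frame 1: 6.0. Distance in frame 2: 7.3.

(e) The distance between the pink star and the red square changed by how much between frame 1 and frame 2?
+1.6

Distance in frame 1: 8.6. Distance in frame 2: 10.2.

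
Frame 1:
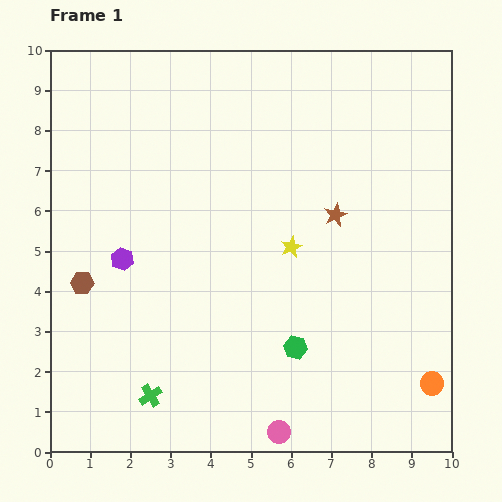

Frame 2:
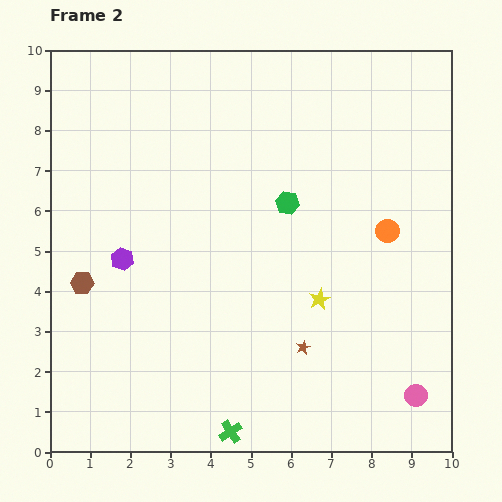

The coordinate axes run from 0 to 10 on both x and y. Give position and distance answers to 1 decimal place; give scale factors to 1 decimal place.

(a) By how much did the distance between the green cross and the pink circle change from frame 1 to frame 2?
+1.4

Distance in frame 1: 3.3. Distance in frame 2: 4.7.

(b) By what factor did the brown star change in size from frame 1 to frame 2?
0.6×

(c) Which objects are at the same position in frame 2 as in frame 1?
the purple hexagon, the brown hexagon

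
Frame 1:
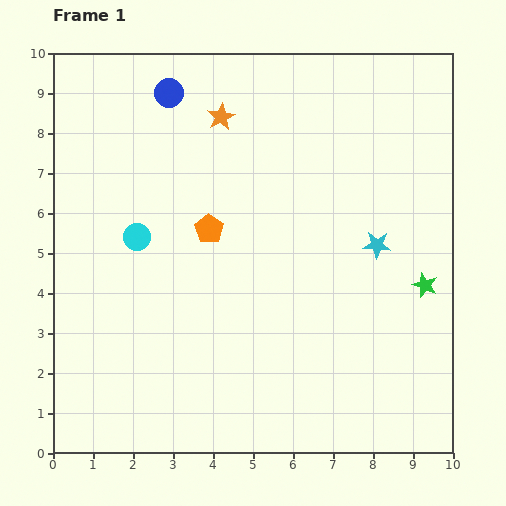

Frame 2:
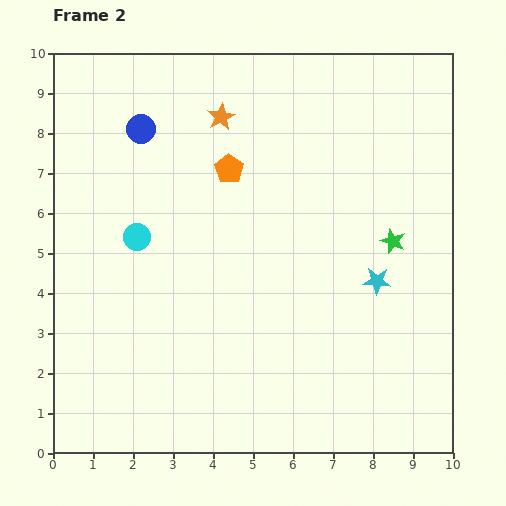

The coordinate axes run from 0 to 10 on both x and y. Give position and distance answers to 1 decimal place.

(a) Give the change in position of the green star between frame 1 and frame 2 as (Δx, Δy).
(-0.8, 1.1)

The green star was at (9.3, 4.2) in frame 1 and (8.5, 5.3) in frame 2.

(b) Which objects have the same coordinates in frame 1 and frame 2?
the cyan circle, the orange star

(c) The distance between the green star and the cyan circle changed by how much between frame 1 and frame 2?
-0.9

Distance in frame 1: 7.3. Distance in frame 2: 6.4.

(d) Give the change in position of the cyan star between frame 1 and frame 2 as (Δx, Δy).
(0.0, -0.9)

The cyan star was at (8.1, 5.2) in frame 1 and (8.1, 4.3) in frame 2.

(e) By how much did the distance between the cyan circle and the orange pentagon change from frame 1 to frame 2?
+1.1

Distance in frame 1: 1.8. Distance in frame 2: 2.9.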